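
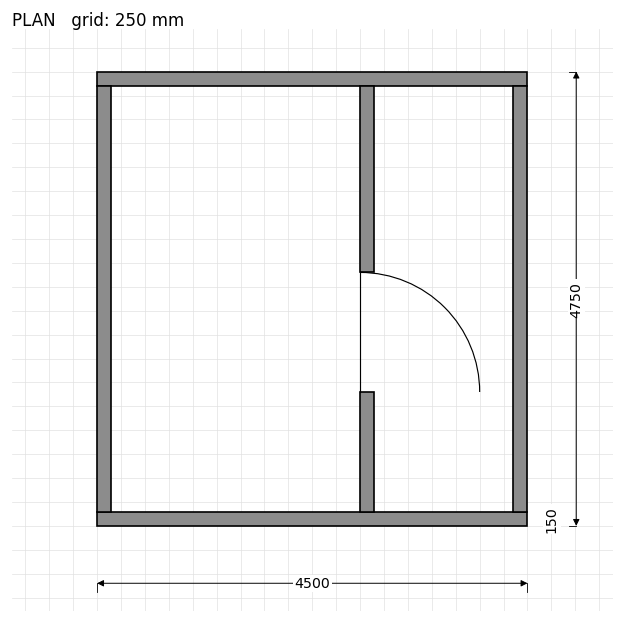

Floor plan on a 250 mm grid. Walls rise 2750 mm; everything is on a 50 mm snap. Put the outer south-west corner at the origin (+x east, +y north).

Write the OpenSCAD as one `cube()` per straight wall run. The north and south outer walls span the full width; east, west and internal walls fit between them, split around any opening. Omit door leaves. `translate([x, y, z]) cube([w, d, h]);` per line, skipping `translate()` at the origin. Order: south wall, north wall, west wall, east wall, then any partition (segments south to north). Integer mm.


cube([4500, 150, 2750]);
translate([0, 4600, 0]) cube([4500, 150, 2750]);
translate([0, 150, 0]) cube([150, 4450, 2750]);
translate([4350, 150, 0]) cube([150, 4450, 2750]);
translate([2750, 150, 0]) cube([150, 1250, 2750]);
translate([2750, 2650, 0]) cube([150, 1950, 2750]);


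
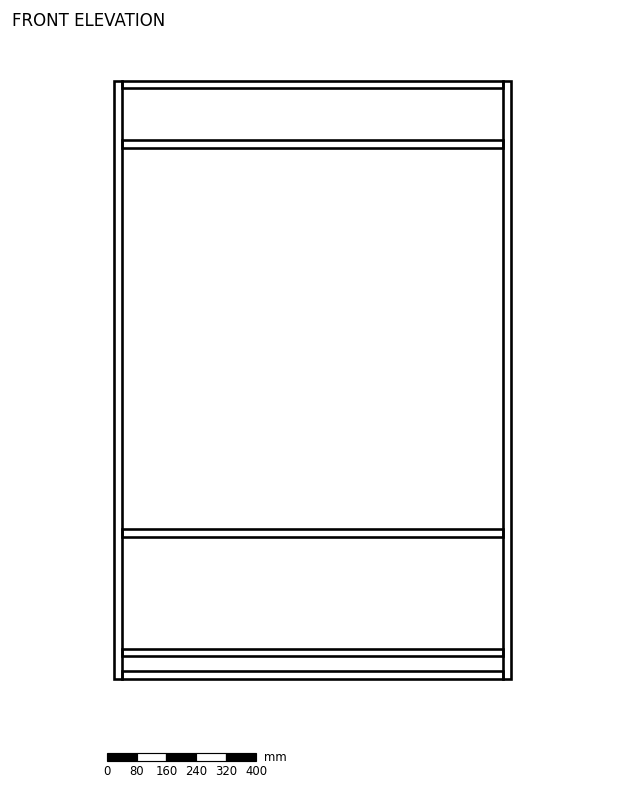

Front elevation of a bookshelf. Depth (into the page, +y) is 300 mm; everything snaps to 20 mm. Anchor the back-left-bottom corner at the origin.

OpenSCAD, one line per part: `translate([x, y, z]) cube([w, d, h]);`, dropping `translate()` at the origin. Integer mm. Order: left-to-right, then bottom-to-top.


cube([20, 300, 1600]);
translate([20, 0, 0]) cube([1020, 300, 20]);
translate([20, 0, 60]) cube([1020, 300, 20]);
translate([20, 0, 380]) cube([1020, 300, 20]);
translate([20, 0, 1420]) cube([1020, 300, 20]);
translate([20, 0, 1580]) cube([1020, 300, 20]);
translate([1040, 0, 0]) cube([20, 300, 1600]);


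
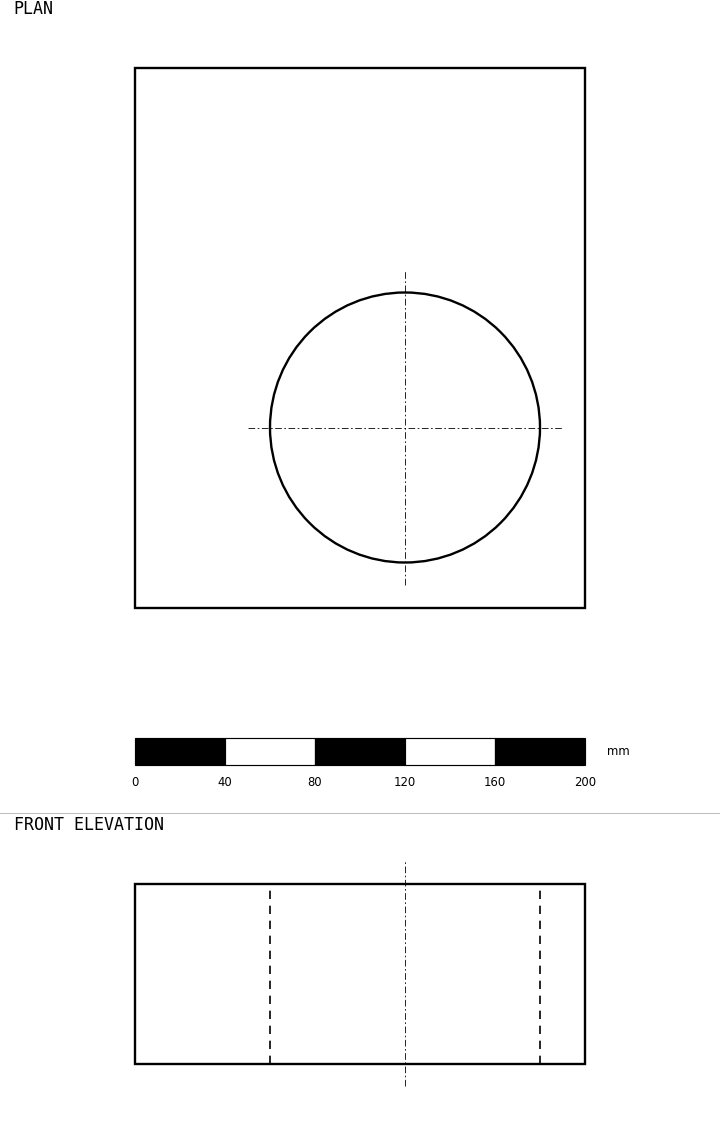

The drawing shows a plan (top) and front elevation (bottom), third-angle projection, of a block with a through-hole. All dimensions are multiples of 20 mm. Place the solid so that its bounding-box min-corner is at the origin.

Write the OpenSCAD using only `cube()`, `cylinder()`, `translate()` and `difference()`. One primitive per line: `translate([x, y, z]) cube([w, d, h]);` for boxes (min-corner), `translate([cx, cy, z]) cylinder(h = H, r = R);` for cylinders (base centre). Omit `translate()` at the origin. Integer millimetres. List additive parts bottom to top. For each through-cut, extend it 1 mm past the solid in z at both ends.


difference() {
  cube([200, 240, 80]);
  translate([120, 80, -1]) cylinder(h = 82, r = 60);
}


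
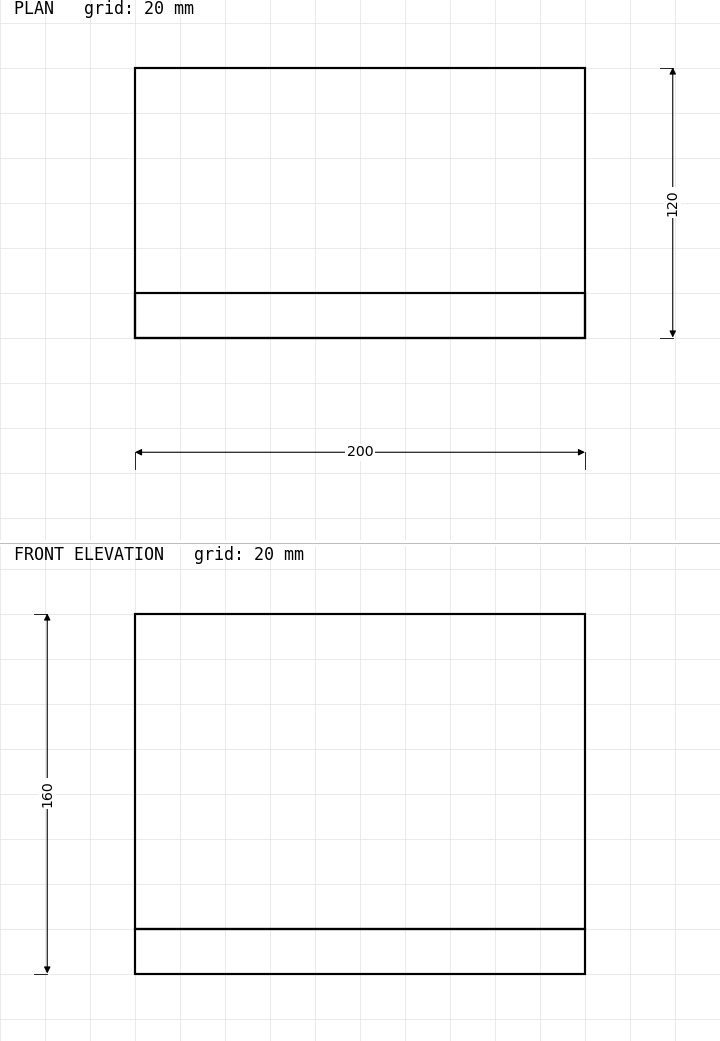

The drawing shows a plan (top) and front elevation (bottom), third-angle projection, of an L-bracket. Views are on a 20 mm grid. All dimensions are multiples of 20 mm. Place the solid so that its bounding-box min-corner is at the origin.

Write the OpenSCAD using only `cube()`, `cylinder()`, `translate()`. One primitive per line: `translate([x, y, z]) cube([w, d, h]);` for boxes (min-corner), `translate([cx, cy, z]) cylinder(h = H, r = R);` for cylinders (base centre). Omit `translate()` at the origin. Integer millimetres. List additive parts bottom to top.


cube([200, 120, 20]);
translate([0, 0, 20]) cube([200, 20, 140]);


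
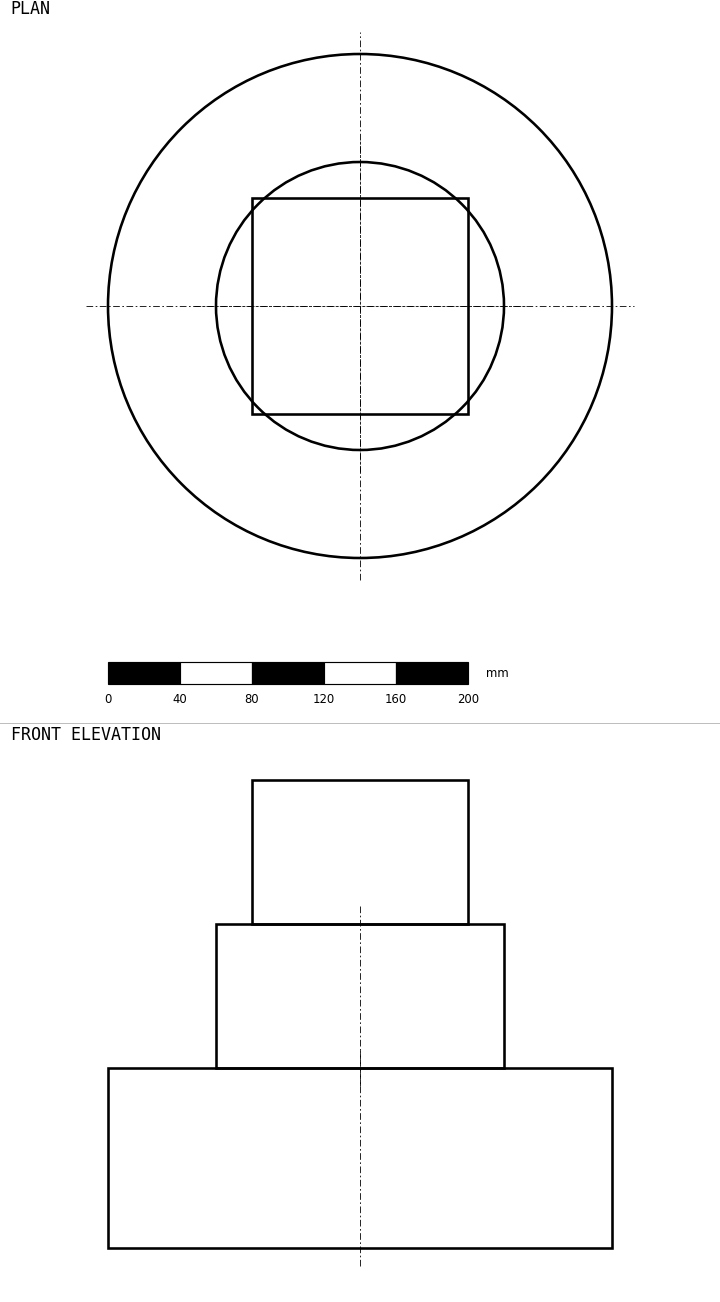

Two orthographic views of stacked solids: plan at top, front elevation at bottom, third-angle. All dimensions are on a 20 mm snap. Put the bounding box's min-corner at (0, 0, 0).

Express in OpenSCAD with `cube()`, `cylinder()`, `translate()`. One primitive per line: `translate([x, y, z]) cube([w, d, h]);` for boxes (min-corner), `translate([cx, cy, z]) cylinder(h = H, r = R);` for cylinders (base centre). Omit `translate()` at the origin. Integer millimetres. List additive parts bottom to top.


translate([140, 140, 0]) cylinder(h = 100, r = 140);
translate([140, 140, 100]) cylinder(h = 80, r = 80);
translate([80, 80, 180]) cube([120, 120, 80]);


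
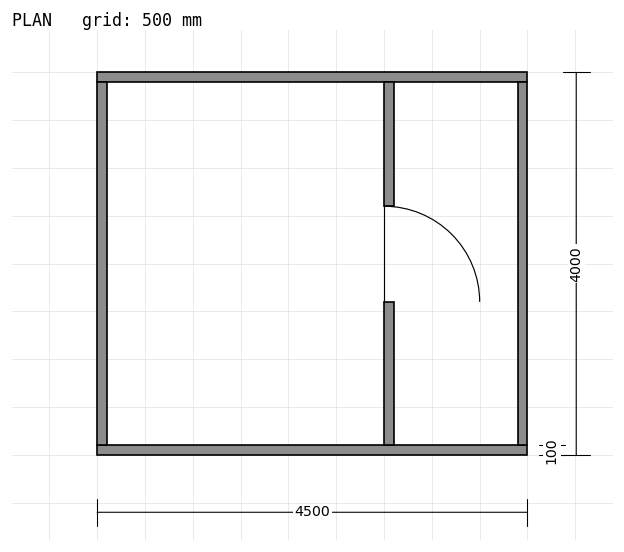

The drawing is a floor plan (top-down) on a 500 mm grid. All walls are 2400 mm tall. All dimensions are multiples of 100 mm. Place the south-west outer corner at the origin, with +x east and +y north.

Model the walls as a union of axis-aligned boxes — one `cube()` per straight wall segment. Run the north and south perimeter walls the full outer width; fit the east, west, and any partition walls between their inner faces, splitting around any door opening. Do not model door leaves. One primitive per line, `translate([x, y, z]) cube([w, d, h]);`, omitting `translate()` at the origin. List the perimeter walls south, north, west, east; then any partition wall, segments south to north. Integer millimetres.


cube([4500, 100, 2400]);
translate([0, 3900, 0]) cube([4500, 100, 2400]);
translate([0, 100, 0]) cube([100, 3800, 2400]);
translate([4400, 100, 0]) cube([100, 3800, 2400]);
translate([3000, 100, 0]) cube([100, 1500, 2400]);
translate([3000, 2600, 0]) cube([100, 1300, 2400]);


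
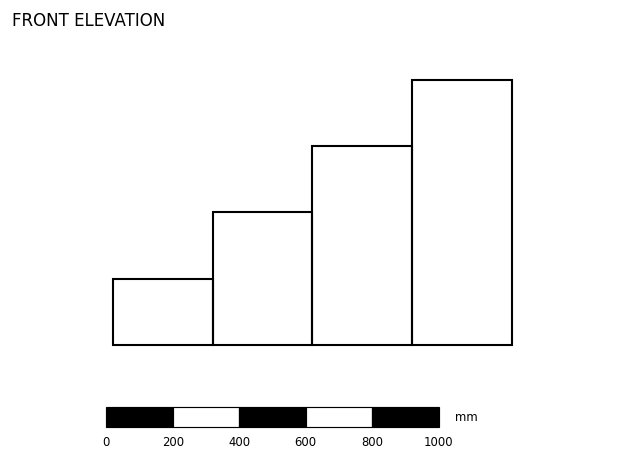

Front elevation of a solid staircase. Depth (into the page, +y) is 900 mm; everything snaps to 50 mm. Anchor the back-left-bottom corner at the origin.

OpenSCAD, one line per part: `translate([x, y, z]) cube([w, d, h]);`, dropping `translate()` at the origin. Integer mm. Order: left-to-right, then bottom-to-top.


cube([300, 900, 200]);
translate([300, 0, 0]) cube([300, 900, 400]);
translate([600, 0, 0]) cube([300, 900, 600]);
translate([900, 0, 0]) cube([300, 900, 800]);


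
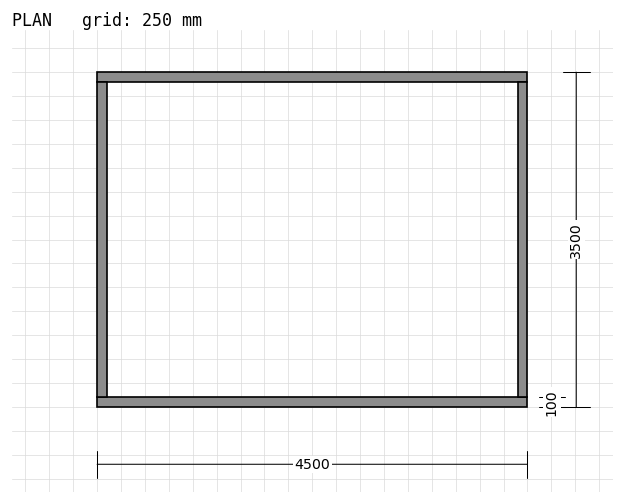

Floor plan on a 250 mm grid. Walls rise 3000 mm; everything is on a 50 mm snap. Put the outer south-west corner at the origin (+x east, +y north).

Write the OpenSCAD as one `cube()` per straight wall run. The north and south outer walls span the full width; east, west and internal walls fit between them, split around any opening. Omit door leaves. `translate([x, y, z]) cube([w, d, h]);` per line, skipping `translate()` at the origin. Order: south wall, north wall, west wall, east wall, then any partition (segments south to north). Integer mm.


cube([4500, 100, 3000]);
translate([0, 3400, 0]) cube([4500, 100, 3000]);
translate([0, 100, 0]) cube([100, 3300, 3000]);
translate([4400, 100, 0]) cube([100, 3300, 3000]);


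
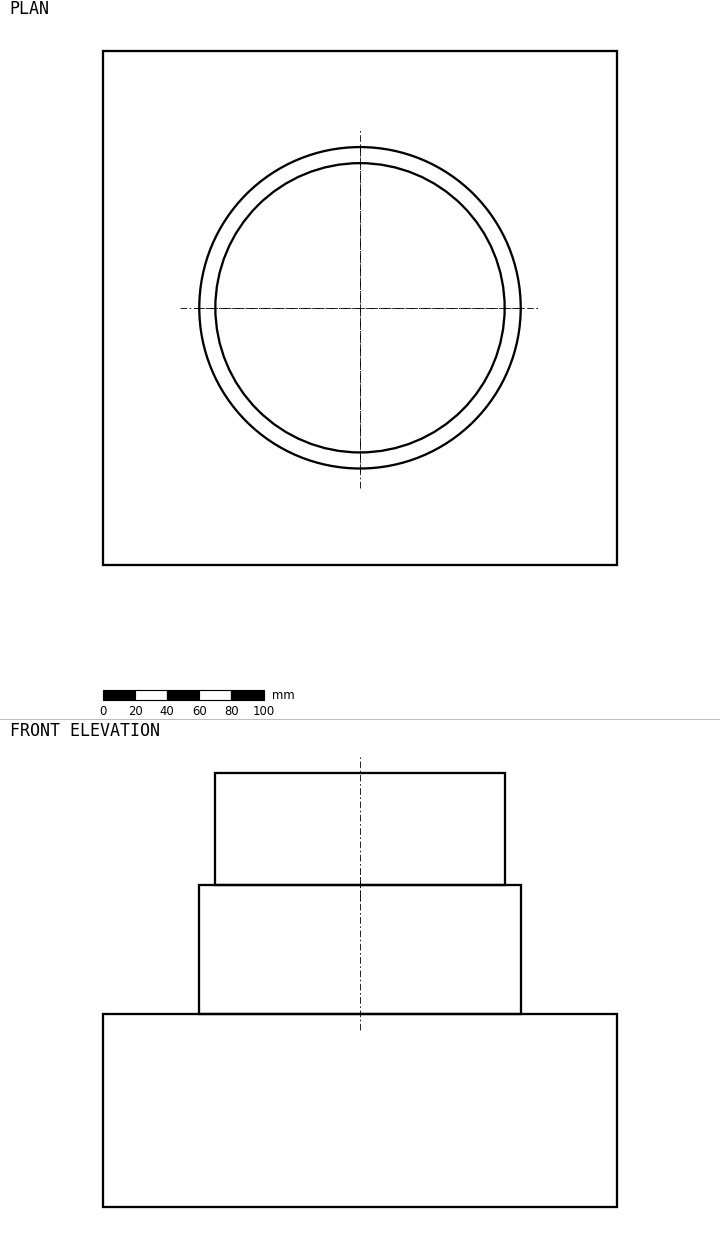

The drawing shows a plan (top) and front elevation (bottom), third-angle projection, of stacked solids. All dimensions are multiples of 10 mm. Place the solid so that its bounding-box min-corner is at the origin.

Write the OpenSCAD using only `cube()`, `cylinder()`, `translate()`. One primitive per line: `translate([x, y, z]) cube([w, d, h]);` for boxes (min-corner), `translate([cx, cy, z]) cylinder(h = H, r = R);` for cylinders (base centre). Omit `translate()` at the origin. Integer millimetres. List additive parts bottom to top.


cube([320, 320, 120]);
translate([160, 160, 120]) cylinder(h = 80, r = 100);
translate([160, 160, 200]) cylinder(h = 70, r = 90);


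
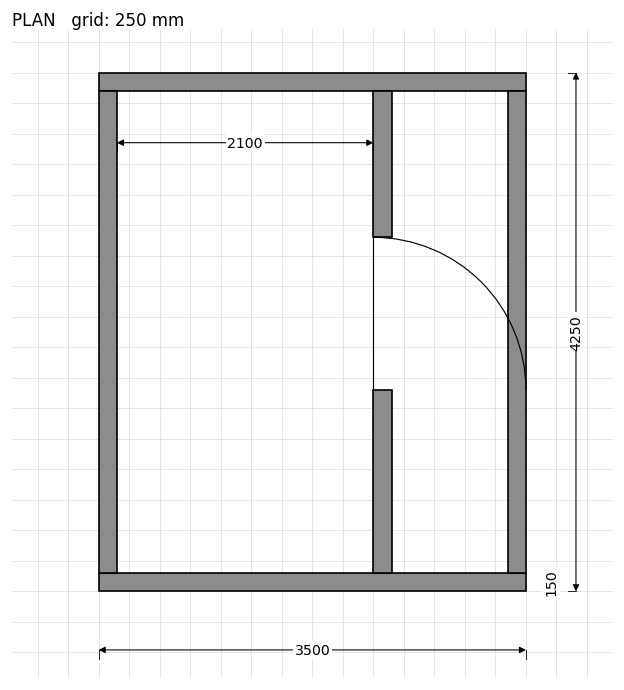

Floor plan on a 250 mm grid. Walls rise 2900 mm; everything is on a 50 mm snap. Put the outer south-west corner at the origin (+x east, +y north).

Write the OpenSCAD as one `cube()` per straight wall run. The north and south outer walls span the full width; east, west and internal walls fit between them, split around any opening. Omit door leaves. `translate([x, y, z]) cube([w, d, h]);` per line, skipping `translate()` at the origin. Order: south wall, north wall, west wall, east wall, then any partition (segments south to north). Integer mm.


cube([3500, 150, 2900]);
translate([0, 4100, 0]) cube([3500, 150, 2900]);
translate([0, 150, 0]) cube([150, 3950, 2900]);
translate([3350, 150, 0]) cube([150, 3950, 2900]);
translate([2250, 150, 0]) cube([150, 1500, 2900]);
translate([2250, 2900, 0]) cube([150, 1200, 2900]);


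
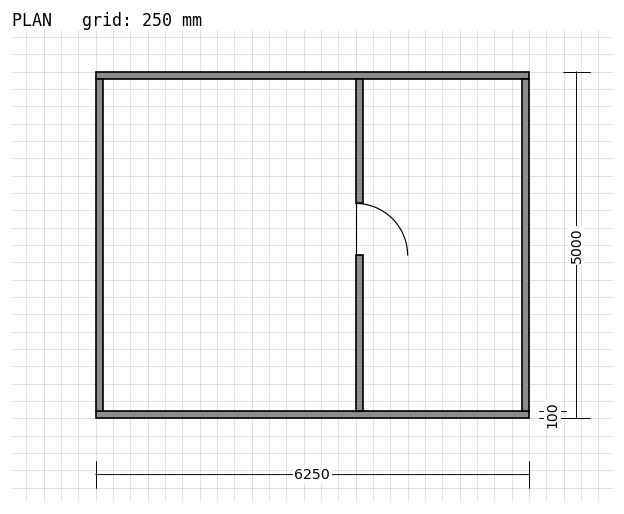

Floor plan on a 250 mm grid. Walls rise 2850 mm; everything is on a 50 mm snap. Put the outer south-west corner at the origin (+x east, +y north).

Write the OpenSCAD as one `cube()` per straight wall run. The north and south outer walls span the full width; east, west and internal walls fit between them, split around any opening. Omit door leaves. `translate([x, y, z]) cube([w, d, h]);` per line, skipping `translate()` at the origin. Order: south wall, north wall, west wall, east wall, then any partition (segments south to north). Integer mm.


cube([6250, 100, 2850]);
translate([0, 4900, 0]) cube([6250, 100, 2850]);
translate([0, 100, 0]) cube([100, 4800, 2850]);
translate([6150, 100, 0]) cube([100, 4800, 2850]);
translate([3750, 100, 0]) cube([100, 2250, 2850]);
translate([3750, 3100, 0]) cube([100, 1800, 2850]);


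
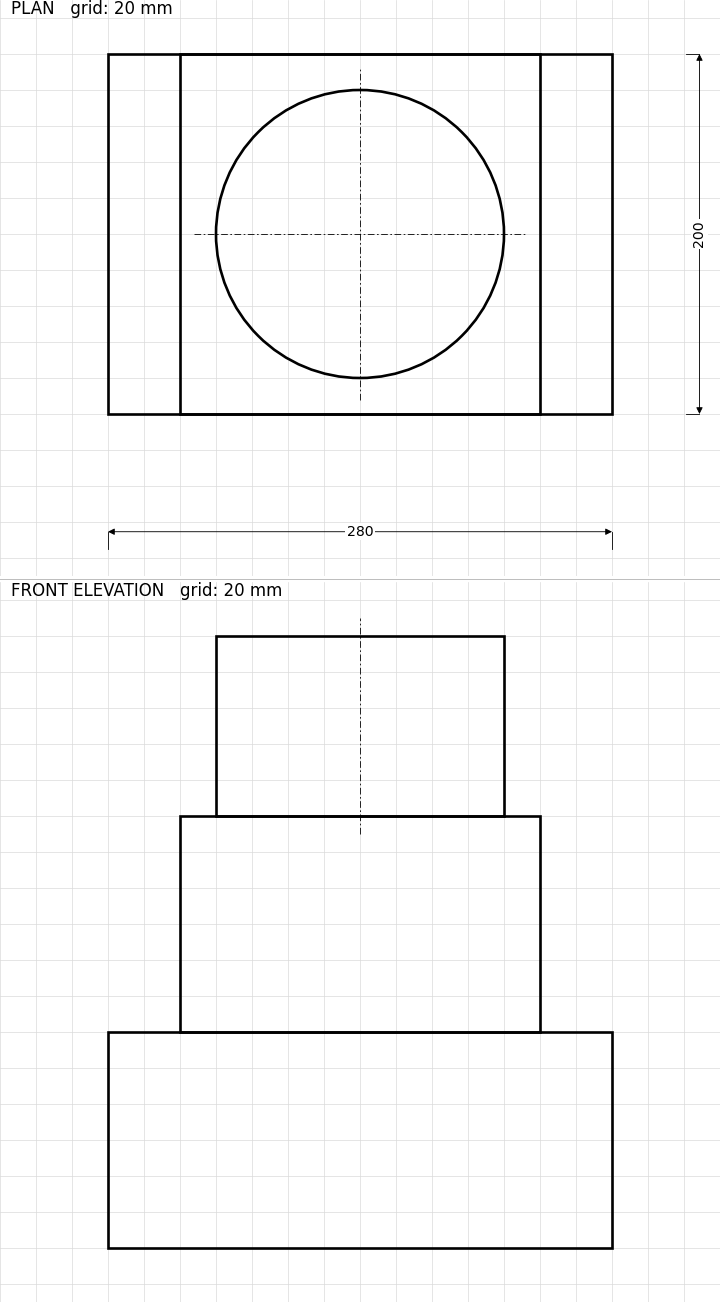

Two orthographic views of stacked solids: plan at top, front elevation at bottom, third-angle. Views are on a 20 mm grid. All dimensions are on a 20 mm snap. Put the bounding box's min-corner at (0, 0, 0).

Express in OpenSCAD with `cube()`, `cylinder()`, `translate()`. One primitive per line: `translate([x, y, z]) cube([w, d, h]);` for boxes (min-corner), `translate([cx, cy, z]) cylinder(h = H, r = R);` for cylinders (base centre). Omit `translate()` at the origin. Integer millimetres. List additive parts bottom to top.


cube([280, 200, 120]);
translate([40, 0, 120]) cube([200, 200, 120]);
translate([140, 100, 240]) cylinder(h = 100, r = 80);


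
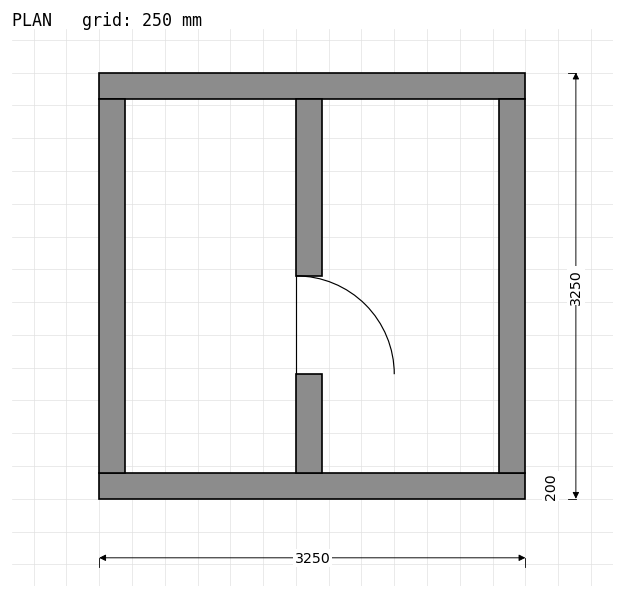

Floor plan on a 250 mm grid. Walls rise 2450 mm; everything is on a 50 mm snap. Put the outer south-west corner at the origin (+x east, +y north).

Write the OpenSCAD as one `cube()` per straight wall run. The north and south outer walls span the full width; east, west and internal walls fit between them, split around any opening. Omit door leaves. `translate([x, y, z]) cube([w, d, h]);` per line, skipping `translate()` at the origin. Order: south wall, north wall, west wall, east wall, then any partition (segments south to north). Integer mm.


cube([3250, 200, 2450]);
translate([0, 3050, 0]) cube([3250, 200, 2450]);
translate([0, 200, 0]) cube([200, 2850, 2450]);
translate([3050, 200, 0]) cube([200, 2850, 2450]);
translate([1500, 200, 0]) cube([200, 750, 2450]);
translate([1500, 1700, 0]) cube([200, 1350, 2450]);


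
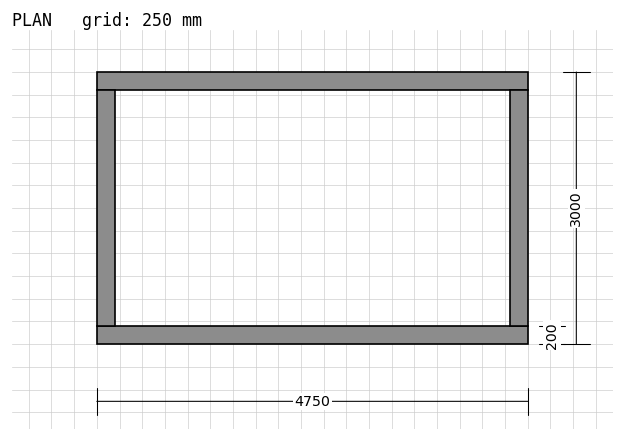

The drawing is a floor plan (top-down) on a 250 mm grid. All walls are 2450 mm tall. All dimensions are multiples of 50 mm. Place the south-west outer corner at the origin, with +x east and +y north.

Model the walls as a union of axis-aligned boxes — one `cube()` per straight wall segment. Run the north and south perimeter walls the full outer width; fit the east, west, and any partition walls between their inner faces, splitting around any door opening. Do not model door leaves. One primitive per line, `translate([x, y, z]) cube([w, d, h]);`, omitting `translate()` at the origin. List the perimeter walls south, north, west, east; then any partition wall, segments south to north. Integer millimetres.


cube([4750, 200, 2450]);
translate([0, 2800, 0]) cube([4750, 200, 2450]);
translate([0, 200, 0]) cube([200, 2600, 2450]);
translate([4550, 200, 0]) cube([200, 2600, 2450]);


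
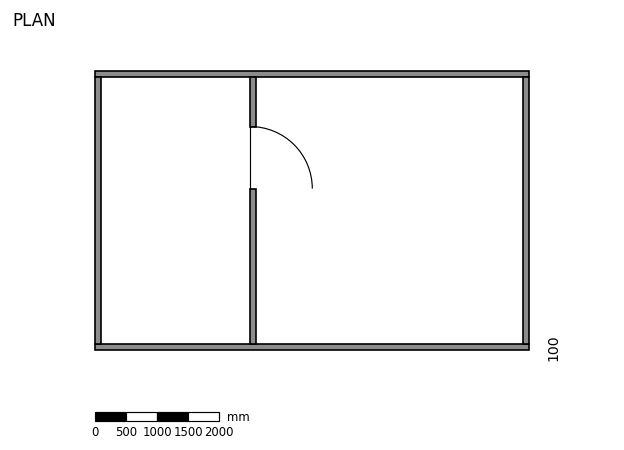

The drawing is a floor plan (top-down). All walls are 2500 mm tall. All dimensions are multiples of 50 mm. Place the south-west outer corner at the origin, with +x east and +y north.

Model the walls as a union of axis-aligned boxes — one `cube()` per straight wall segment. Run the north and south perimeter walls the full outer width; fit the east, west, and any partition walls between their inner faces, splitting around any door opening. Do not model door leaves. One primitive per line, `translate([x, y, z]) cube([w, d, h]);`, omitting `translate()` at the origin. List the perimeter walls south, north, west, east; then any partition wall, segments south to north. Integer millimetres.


cube([7000, 100, 2500]);
translate([0, 4400, 0]) cube([7000, 100, 2500]);
translate([0, 100, 0]) cube([100, 4300, 2500]);
translate([6900, 100, 0]) cube([100, 4300, 2500]);
translate([2500, 100, 0]) cube([100, 2500, 2500]);
translate([2500, 3600, 0]) cube([100, 800, 2500]);


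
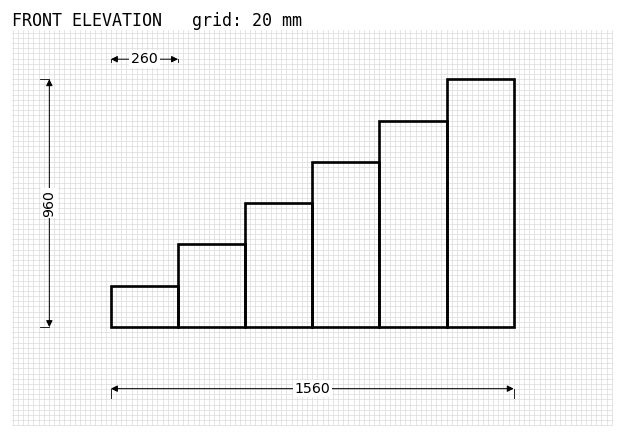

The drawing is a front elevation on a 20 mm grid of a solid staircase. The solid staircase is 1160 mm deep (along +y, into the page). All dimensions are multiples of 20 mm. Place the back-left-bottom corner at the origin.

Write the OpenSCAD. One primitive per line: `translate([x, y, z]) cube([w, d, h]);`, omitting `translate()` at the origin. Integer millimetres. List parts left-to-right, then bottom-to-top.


cube([260, 1160, 160]);
translate([260, 0, 0]) cube([260, 1160, 320]);
translate([520, 0, 0]) cube([260, 1160, 480]);
translate([780, 0, 0]) cube([260, 1160, 640]);
translate([1040, 0, 0]) cube([260, 1160, 800]);
translate([1300, 0, 0]) cube([260, 1160, 960]);


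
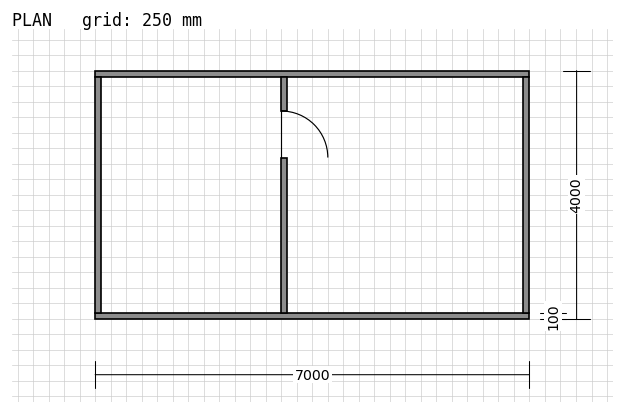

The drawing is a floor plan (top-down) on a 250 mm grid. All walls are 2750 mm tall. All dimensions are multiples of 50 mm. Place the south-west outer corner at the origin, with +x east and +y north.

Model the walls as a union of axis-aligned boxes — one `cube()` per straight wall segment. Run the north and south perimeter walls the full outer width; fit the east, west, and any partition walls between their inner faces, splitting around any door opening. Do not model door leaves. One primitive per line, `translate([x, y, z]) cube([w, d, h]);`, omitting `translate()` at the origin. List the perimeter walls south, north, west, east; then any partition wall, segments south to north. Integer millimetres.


cube([7000, 100, 2750]);
translate([0, 3900, 0]) cube([7000, 100, 2750]);
translate([0, 100, 0]) cube([100, 3800, 2750]);
translate([6900, 100, 0]) cube([100, 3800, 2750]);
translate([3000, 100, 0]) cube([100, 2500, 2750]);
translate([3000, 3350, 0]) cube([100, 550, 2750]);


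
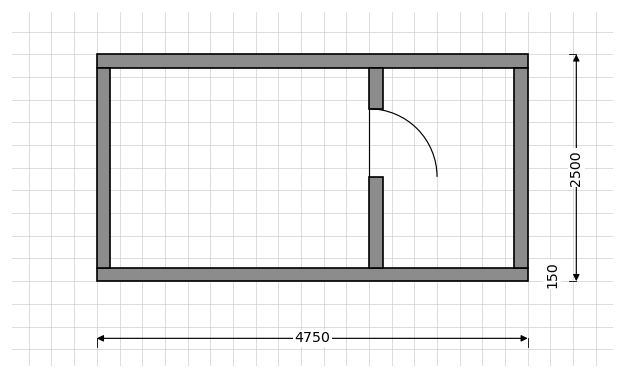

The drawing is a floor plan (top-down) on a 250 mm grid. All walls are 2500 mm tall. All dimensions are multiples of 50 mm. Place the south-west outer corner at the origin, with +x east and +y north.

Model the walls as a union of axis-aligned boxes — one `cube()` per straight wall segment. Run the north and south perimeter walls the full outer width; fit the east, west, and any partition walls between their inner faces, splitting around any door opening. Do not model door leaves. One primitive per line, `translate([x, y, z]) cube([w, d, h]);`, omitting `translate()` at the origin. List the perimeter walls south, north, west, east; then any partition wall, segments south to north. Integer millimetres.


cube([4750, 150, 2500]);
translate([0, 2350, 0]) cube([4750, 150, 2500]);
translate([0, 150, 0]) cube([150, 2200, 2500]);
translate([4600, 150, 0]) cube([150, 2200, 2500]);
translate([3000, 150, 0]) cube([150, 1000, 2500]);
translate([3000, 1900, 0]) cube([150, 450, 2500]);


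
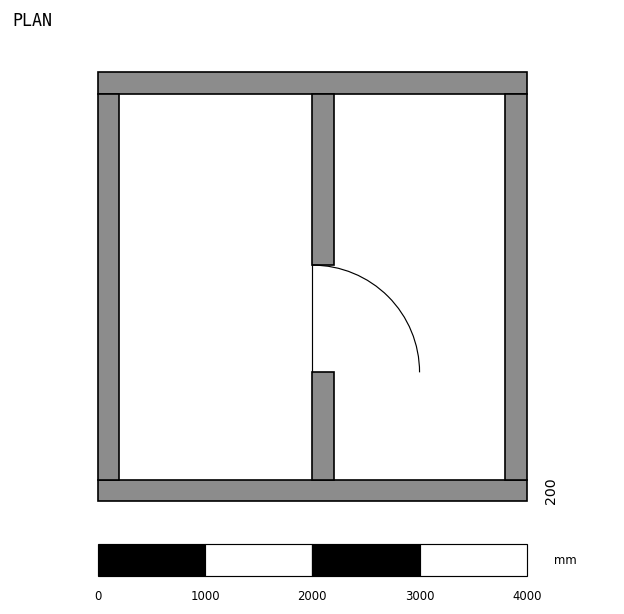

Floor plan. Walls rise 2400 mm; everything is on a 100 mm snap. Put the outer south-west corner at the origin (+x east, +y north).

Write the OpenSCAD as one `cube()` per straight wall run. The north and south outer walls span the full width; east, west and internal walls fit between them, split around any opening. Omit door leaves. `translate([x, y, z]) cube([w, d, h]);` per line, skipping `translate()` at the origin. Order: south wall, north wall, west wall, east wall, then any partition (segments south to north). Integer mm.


cube([4000, 200, 2400]);
translate([0, 3800, 0]) cube([4000, 200, 2400]);
translate([0, 200, 0]) cube([200, 3600, 2400]);
translate([3800, 200, 0]) cube([200, 3600, 2400]);
translate([2000, 200, 0]) cube([200, 1000, 2400]);
translate([2000, 2200, 0]) cube([200, 1600, 2400]);


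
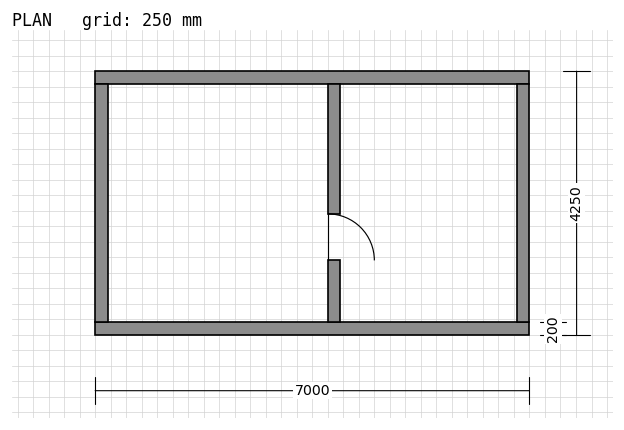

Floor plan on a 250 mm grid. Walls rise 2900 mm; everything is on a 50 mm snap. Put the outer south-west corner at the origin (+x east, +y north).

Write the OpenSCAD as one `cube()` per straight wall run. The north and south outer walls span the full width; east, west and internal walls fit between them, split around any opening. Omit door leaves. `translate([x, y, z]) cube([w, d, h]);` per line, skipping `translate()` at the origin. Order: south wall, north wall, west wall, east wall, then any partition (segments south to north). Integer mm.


cube([7000, 200, 2900]);
translate([0, 4050, 0]) cube([7000, 200, 2900]);
translate([0, 200, 0]) cube([200, 3850, 2900]);
translate([6800, 200, 0]) cube([200, 3850, 2900]);
translate([3750, 200, 0]) cube([200, 1000, 2900]);
translate([3750, 1950, 0]) cube([200, 2100, 2900]);


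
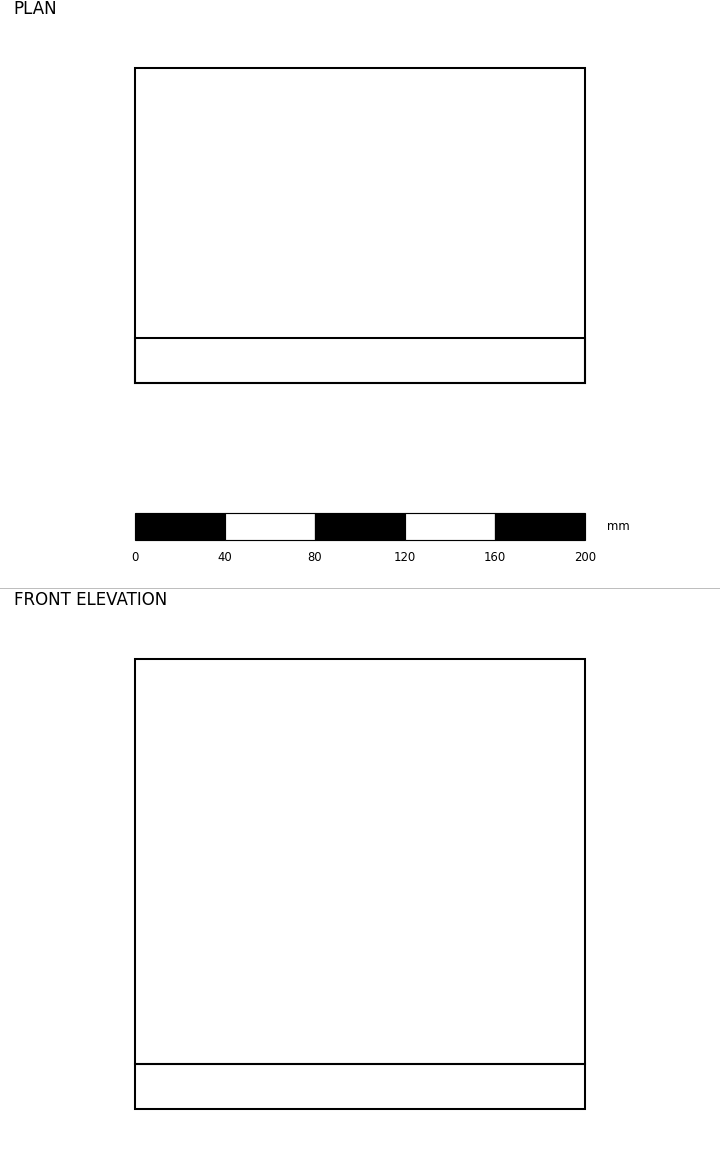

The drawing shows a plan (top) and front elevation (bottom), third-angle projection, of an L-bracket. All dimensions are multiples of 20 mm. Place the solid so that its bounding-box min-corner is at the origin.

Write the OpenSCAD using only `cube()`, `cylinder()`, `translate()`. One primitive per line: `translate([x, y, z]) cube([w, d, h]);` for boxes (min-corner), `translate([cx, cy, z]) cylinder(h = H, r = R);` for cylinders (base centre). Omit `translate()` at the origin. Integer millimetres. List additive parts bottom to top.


cube([200, 140, 20]);
translate([0, 0, 20]) cube([200, 20, 180]);


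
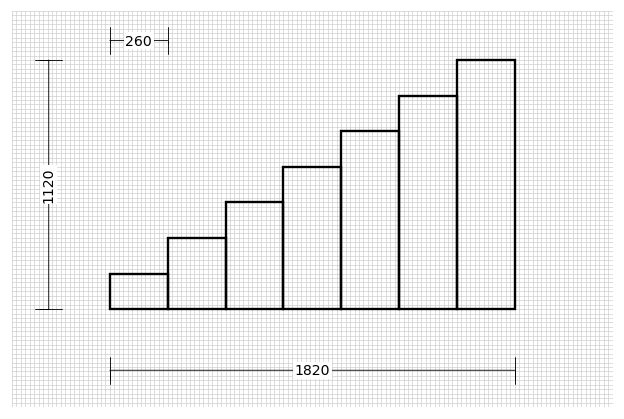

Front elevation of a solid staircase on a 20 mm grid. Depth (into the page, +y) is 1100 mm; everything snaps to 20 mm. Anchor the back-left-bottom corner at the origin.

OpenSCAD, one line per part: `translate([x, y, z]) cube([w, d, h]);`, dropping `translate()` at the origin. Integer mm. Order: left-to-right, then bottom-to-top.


cube([260, 1100, 160]);
translate([260, 0, 0]) cube([260, 1100, 320]);
translate([520, 0, 0]) cube([260, 1100, 480]);
translate([780, 0, 0]) cube([260, 1100, 640]);
translate([1040, 0, 0]) cube([260, 1100, 800]);
translate([1300, 0, 0]) cube([260, 1100, 960]);
translate([1560, 0, 0]) cube([260, 1100, 1120]);


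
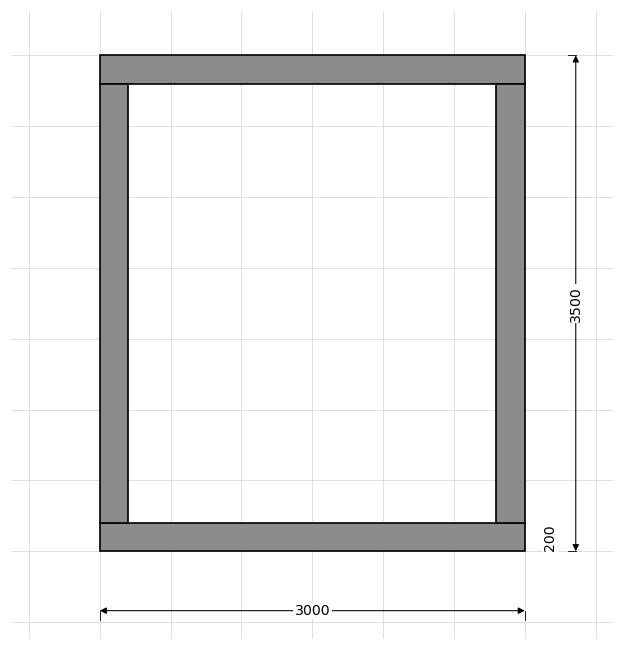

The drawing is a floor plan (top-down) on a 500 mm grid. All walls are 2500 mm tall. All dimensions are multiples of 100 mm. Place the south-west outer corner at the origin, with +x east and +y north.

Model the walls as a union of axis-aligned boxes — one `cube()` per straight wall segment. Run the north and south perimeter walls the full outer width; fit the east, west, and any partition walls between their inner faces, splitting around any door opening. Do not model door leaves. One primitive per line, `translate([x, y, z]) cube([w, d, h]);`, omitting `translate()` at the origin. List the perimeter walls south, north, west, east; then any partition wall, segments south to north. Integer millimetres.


cube([3000, 200, 2500]);
translate([0, 3300, 0]) cube([3000, 200, 2500]);
translate([0, 200, 0]) cube([200, 3100, 2500]);
translate([2800, 200, 0]) cube([200, 3100, 2500]);


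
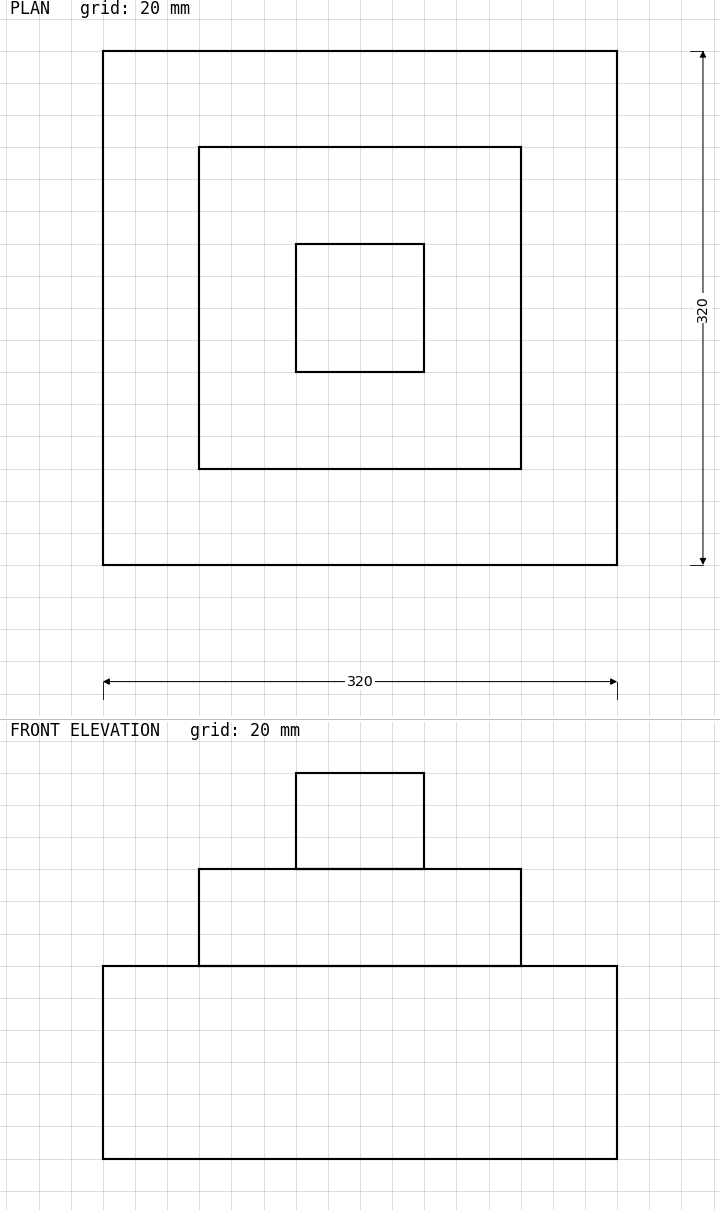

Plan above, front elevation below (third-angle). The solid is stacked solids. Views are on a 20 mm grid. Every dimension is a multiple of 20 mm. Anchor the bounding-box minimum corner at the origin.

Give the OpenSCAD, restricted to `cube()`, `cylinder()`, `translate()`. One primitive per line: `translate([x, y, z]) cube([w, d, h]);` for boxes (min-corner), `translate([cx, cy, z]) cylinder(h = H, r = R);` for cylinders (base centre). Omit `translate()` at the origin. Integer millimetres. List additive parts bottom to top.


cube([320, 320, 120]);
translate([60, 60, 120]) cube([200, 200, 60]);
translate([120, 120, 180]) cube([80, 80, 60]);


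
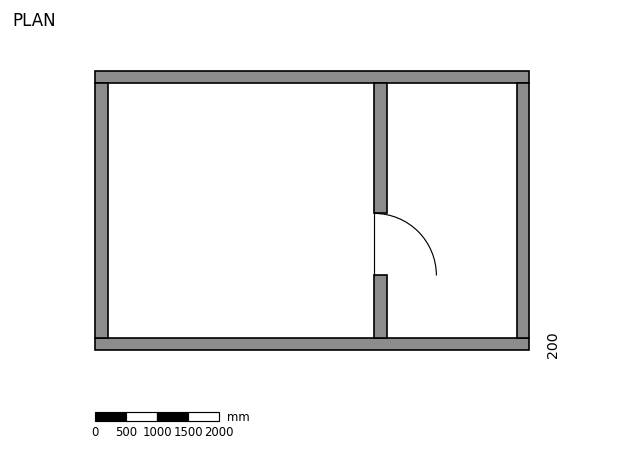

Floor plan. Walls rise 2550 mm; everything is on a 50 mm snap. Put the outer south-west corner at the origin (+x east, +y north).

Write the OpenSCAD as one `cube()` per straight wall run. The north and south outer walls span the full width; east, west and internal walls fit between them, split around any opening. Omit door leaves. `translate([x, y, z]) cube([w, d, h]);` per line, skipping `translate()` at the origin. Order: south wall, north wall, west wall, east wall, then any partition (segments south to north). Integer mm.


cube([7000, 200, 2550]);
translate([0, 4300, 0]) cube([7000, 200, 2550]);
translate([0, 200, 0]) cube([200, 4100, 2550]);
translate([6800, 200, 0]) cube([200, 4100, 2550]);
translate([4500, 200, 0]) cube([200, 1000, 2550]);
translate([4500, 2200, 0]) cube([200, 2100, 2550]);


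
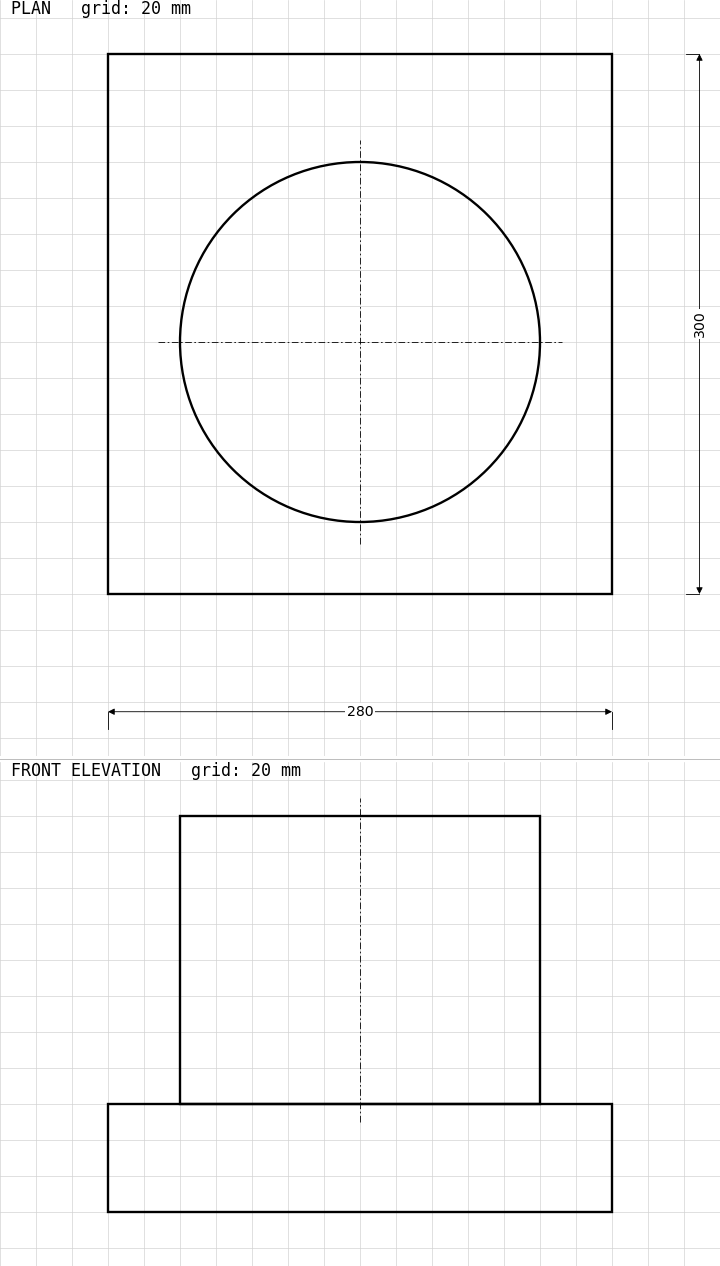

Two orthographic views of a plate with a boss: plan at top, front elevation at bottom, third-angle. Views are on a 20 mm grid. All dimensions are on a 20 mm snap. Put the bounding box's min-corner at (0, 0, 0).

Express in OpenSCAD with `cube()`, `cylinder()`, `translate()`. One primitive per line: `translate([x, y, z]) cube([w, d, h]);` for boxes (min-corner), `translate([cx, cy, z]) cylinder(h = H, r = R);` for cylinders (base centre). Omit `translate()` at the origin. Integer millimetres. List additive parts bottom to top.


cube([280, 300, 60]);
translate([140, 140, 60]) cylinder(h = 160, r = 100);


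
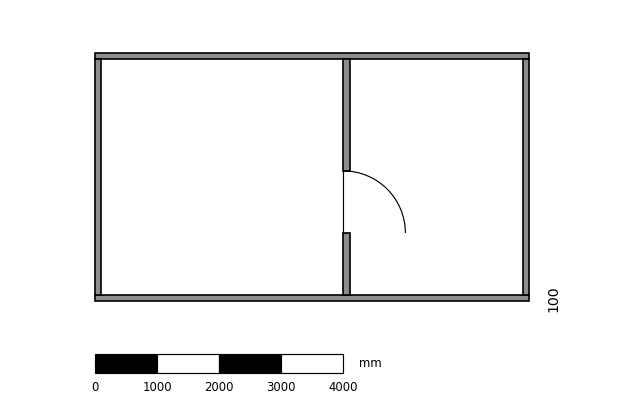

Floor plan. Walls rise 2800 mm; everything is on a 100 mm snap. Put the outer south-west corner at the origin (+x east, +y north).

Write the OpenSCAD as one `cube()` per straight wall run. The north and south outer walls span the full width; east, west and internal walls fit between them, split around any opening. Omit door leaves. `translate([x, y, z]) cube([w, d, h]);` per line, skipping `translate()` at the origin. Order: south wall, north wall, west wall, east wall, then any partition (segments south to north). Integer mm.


cube([7000, 100, 2800]);
translate([0, 3900, 0]) cube([7000, 100, 2800]);
translate([0, 100, 0]) cube([100, 3800, 2800]);
translate([6900, 100, 0]) cube([100, 3800, 2800]);
translate([4000, 100, 0]) cube([100, 1000, 2800]);
translate([4000, 2100, 0]) cube([100, 1800, 2800]);


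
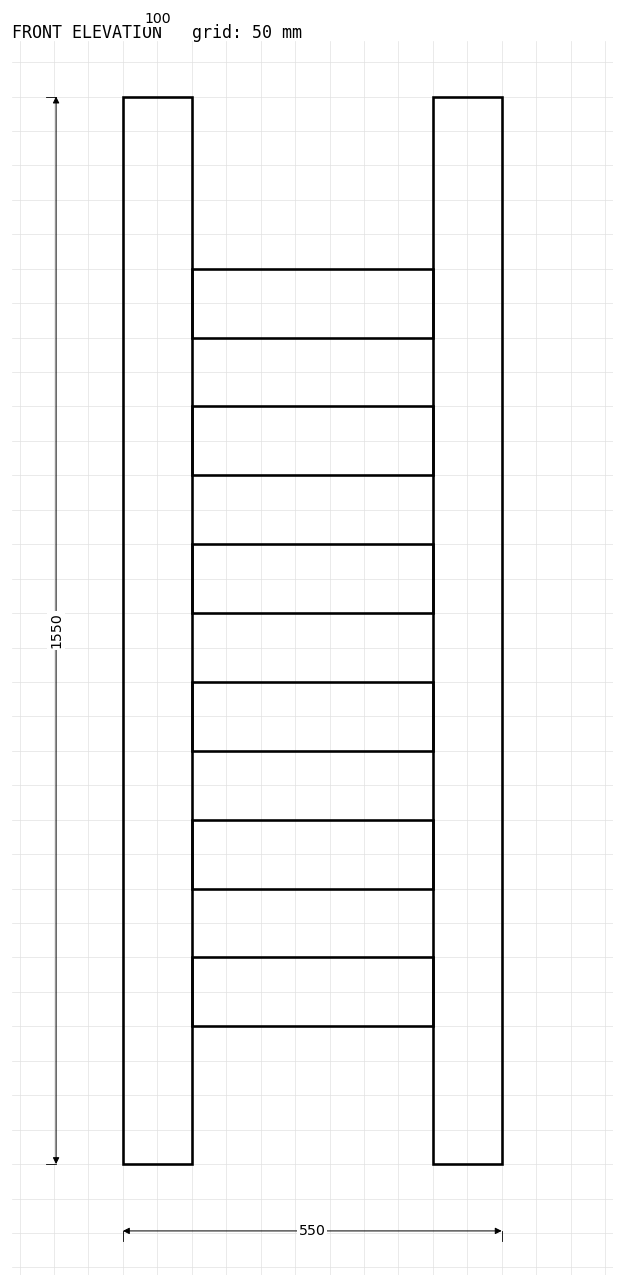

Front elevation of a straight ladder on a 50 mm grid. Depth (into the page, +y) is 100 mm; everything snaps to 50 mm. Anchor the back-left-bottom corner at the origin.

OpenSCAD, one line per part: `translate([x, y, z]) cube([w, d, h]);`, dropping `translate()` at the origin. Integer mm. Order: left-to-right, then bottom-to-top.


cube([100, 100, 1550]);
translate([100, 0, 200]) cube([350, 100, 100]);
translate([100, 0, 400]) cube([350, 100, 100]);
translate([100, 0, 600]) cube([350, 100, 100]);
translate([100, 0, 800]) cube([350, 100, 100]);
translate([100, 0, 1000]) cube([350, 100, 100]);
translate([100, 0, 1200]) cube([350, 100, 100]);
translate([450, 0, 0]) cube([100, 100, 1550]);


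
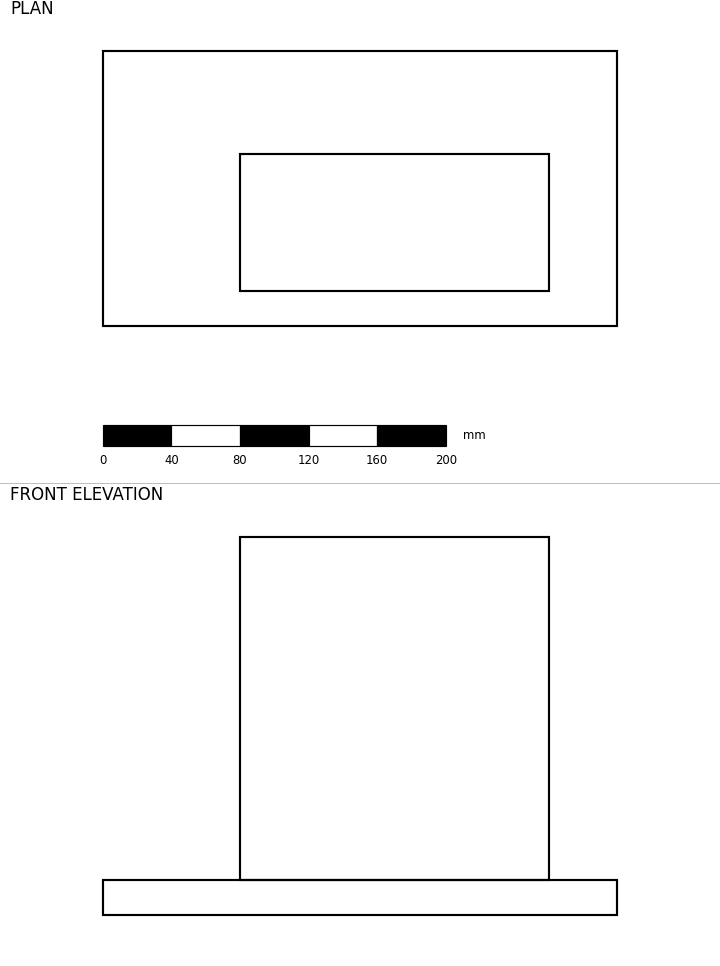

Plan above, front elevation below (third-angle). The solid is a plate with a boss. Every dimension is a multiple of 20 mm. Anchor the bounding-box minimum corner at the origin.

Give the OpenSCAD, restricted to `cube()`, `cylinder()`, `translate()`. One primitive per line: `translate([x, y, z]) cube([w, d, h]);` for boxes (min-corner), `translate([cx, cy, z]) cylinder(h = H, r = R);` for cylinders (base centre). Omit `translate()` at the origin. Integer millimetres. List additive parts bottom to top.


cube([300, 160, 20]);
translate([80, 20, 20]) cube([180, 80, 200]);


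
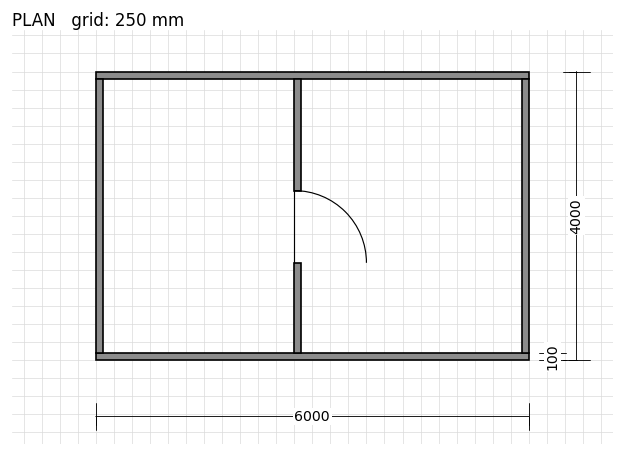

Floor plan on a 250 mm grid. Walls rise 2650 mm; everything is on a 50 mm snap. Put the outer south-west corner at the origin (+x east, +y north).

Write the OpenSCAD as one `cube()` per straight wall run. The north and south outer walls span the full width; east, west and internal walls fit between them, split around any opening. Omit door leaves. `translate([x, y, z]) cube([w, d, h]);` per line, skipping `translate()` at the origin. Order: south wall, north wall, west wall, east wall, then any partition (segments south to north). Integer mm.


cube([6000, 100, 2650]);
translate([0, 3900, 0]) cube([6000, 100, 2650]);
translate([0, 100, 0]) cube([100, 3800, 2650]);
translate([5900, 100, 0]) cube([100, 3800, 2650]);
translate([2750, 100, 0]) cube([100, 1250, 2650]);
translate([2750, 2350, 0]) cube([100, 1550, 2650]);


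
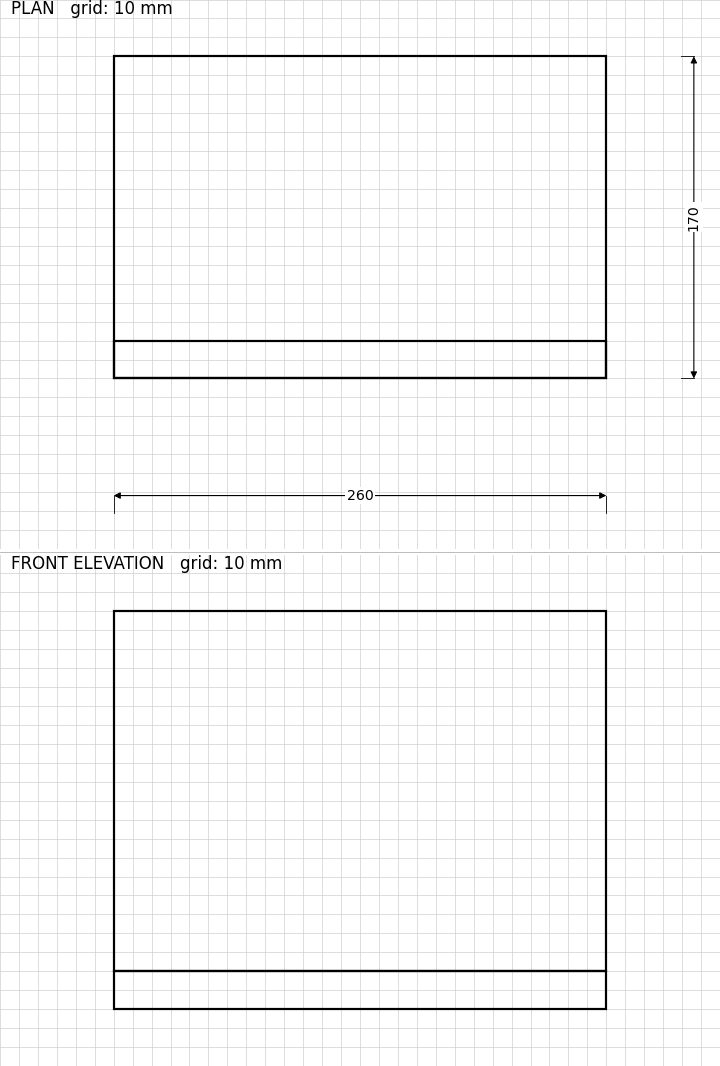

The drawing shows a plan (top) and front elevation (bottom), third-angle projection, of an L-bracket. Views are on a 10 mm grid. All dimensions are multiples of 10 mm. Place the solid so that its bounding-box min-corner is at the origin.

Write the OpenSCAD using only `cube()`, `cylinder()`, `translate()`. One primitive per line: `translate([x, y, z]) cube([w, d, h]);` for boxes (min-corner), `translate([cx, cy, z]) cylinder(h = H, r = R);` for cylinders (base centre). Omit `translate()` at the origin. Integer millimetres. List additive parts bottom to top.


cube([260, 170, 20]);
translate([0, 0, 20]) cube([260, 20, 190]);


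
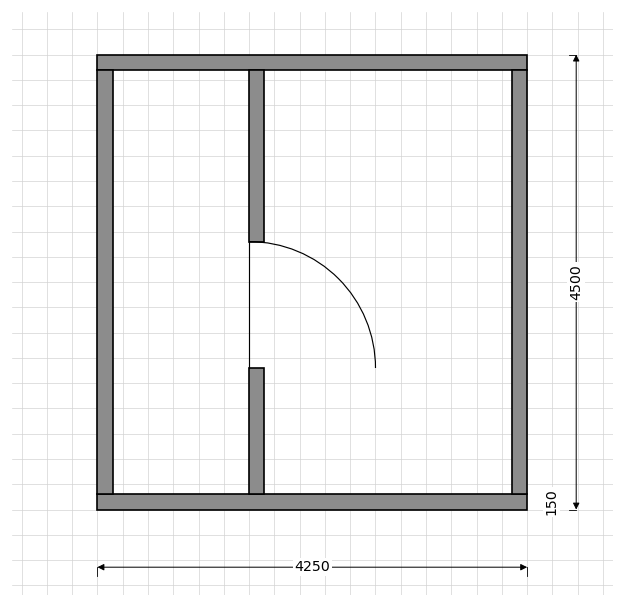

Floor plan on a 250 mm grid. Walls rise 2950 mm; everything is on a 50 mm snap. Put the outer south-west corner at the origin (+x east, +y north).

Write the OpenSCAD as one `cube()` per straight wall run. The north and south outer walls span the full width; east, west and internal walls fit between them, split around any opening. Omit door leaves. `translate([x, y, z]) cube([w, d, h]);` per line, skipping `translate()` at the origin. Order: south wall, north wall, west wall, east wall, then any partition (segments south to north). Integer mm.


cube([4250, 150, 2950]);
translate([0, 4350, 0]) cube([4250, 150, 2950]);
translate([0, 150, 0]) cube([150, 4200, 2950]);
translate([4100, 150, 0]) cube([150, 4200, 2950]);
translate([1500, 150, 0]) cube([150, 1250, 2950]);
translate([1500, 2650, 0]) cube([150, 1700, 2950]);


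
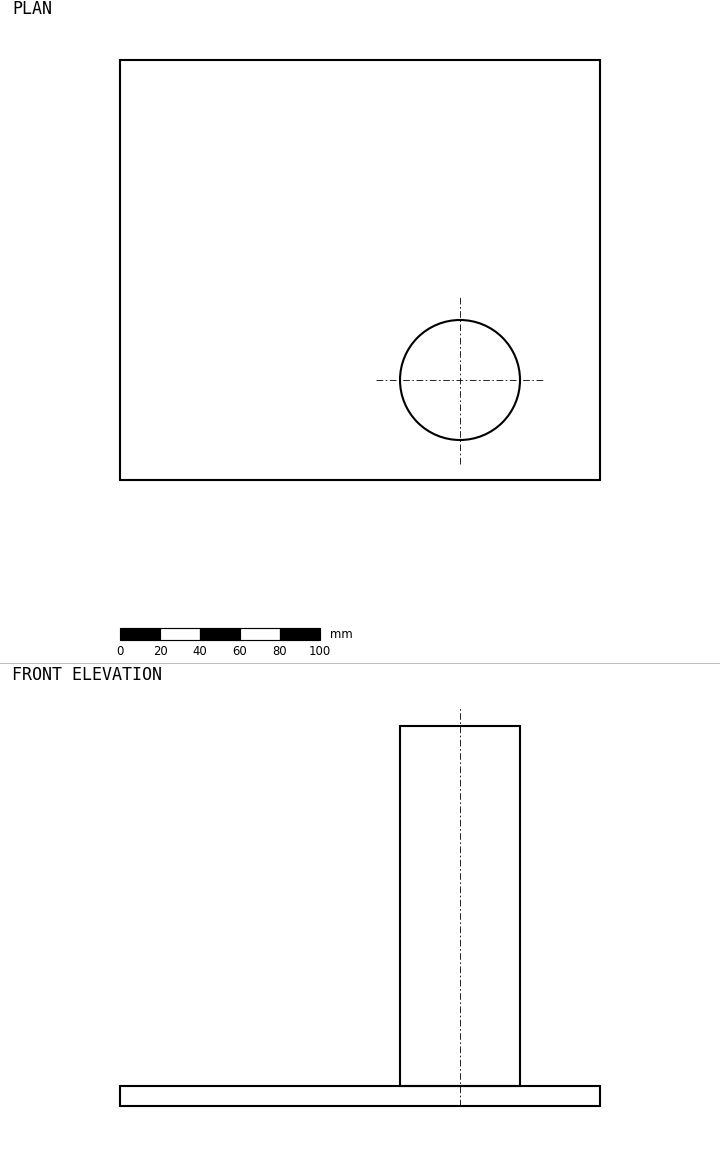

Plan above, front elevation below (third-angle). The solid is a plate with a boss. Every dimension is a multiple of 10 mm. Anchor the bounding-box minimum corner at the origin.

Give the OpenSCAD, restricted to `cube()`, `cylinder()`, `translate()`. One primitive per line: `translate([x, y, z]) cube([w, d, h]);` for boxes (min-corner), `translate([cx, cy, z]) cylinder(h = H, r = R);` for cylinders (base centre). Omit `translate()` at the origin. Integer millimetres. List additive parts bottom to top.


cube([240, 210, 10]);
translate([170, 50, 10]) cylinder(h = 180, r = 30);


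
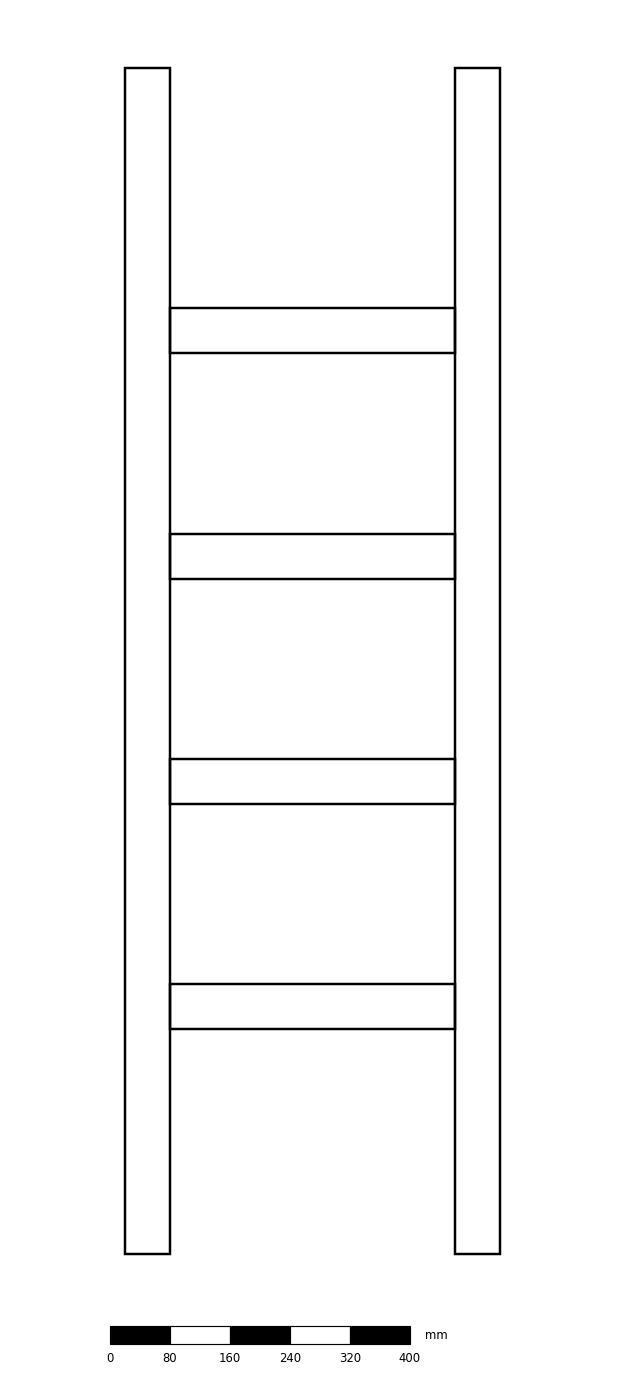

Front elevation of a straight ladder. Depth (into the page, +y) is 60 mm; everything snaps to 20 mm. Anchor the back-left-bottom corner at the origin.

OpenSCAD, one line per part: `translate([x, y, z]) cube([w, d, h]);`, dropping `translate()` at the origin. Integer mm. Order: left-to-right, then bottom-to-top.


cube([60, 60, 1580]);
translate([60, 0, 300]) cube([380, 60, 60]);
translate([60, 0, 600]) cube([380, 60, 60]);
translate([60, 0, 900]) cube([380, 60, 60]);
translate([60, 0, 1200]) cube([380, 60, 60]);
translate([440, 0, 0]) cube([60, 60, 1580]);


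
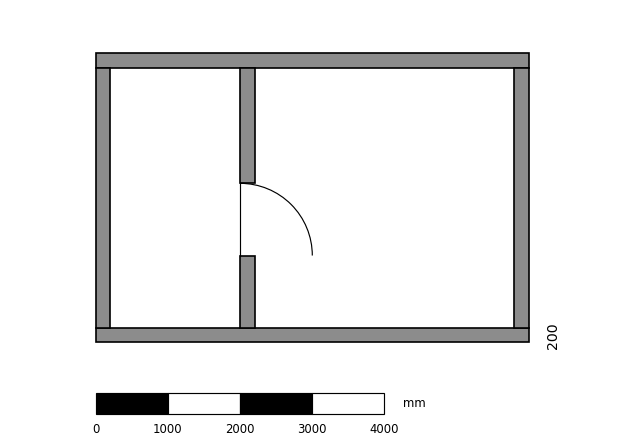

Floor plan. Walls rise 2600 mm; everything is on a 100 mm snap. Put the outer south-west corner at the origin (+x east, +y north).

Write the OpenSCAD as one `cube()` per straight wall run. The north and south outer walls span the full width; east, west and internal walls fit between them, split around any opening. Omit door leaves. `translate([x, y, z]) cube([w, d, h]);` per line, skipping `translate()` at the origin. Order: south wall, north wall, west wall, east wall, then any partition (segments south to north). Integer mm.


cube([6000, 200, 2600]);
translate([0, 3800, 0]) cube([6000, 200, 2600]);
translate([0, 200, 0]) cube([200, 3600, 2600]);
translate([5800, 200, 0]) cube([200, 3600, 2600]);
translate([2000, 200, 0]) cube([200, 1000, 2600]);
translate([2000, 2200, 0]) cube([200, 1600, 2600]);


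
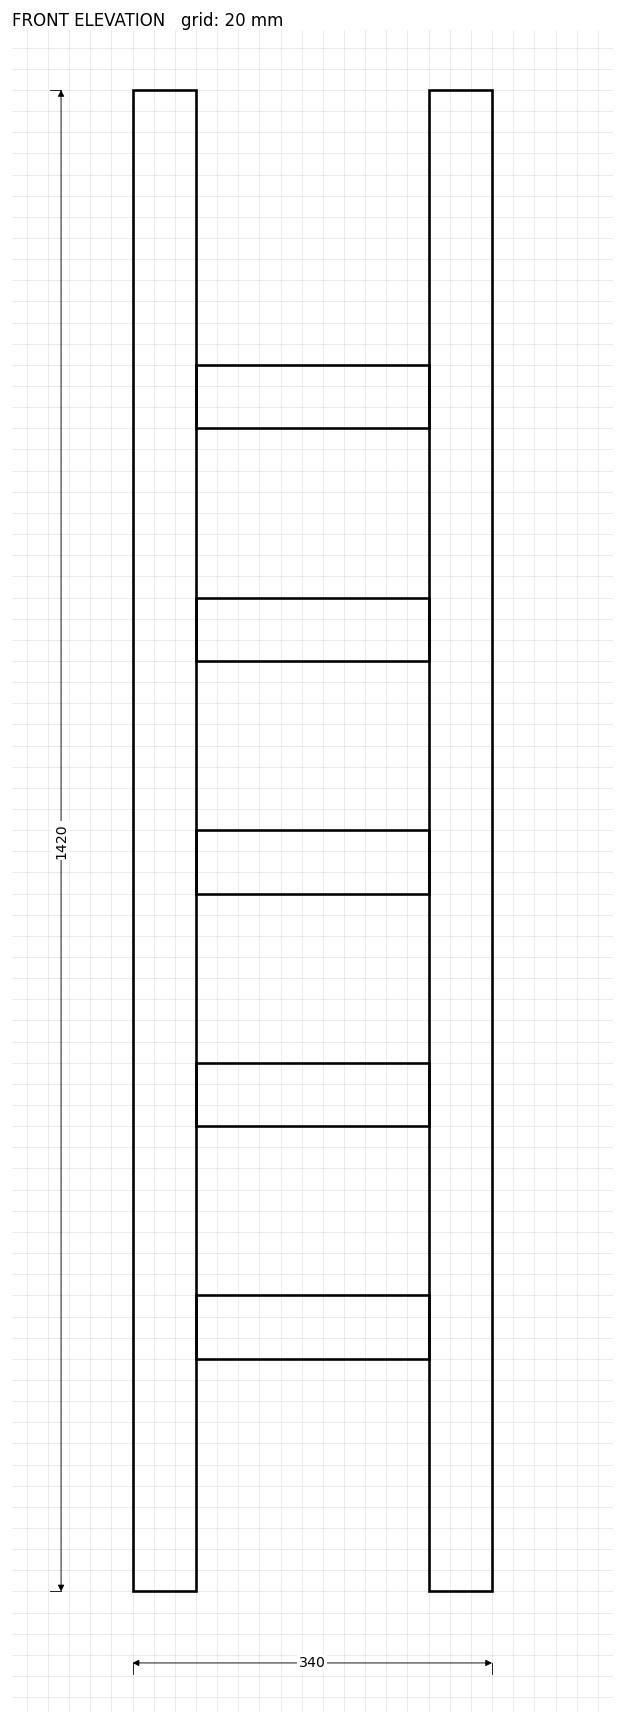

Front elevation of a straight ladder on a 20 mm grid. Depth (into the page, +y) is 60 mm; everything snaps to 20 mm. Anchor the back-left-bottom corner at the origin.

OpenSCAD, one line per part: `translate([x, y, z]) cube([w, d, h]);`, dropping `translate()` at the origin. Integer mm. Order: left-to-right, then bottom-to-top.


cube([60, 60, 1420]);
translate([60, 0, 220]) cube([220, 60, 60]);
translate([60, 0, 440]) cube([220, 60, 60]);
translate([60, 0, 660]) cube([220, 60, 60]);
translate([60, 0, 880]) cube([220, 60, 60]);
translate([60, 0, 1100]) cube([220, 60, 60]);
translate([280, 0, 0]) cube([60, 60, 1420]);


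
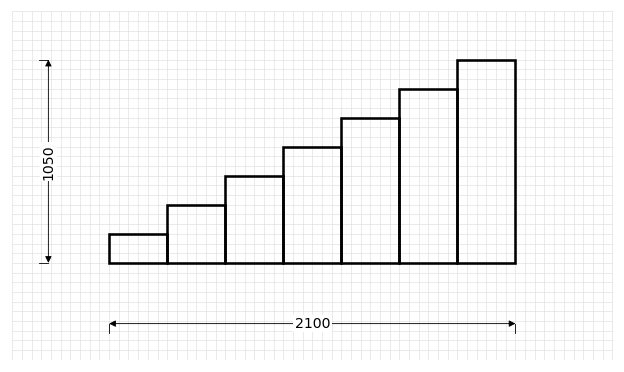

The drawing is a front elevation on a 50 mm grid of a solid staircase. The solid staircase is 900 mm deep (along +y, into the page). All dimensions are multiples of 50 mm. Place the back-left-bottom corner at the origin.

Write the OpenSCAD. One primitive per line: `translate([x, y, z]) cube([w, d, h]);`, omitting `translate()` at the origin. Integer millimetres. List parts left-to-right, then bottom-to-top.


cube([300, 900, 150]);
translate([300, 0, 0]) cube([300, 900, 300]);
translate([600, 0, 0]) cube([300, 900, 450]);
translate([900, 0, 0]) cube([300, 900, 600]);
translate([1200, 0, 0]) cube([300, 900, 750]);
translate([1500, 0, 0]) cube([300, 900, 900]);
translate([1800, 0, 0]) cube([300, 900, 1050]);


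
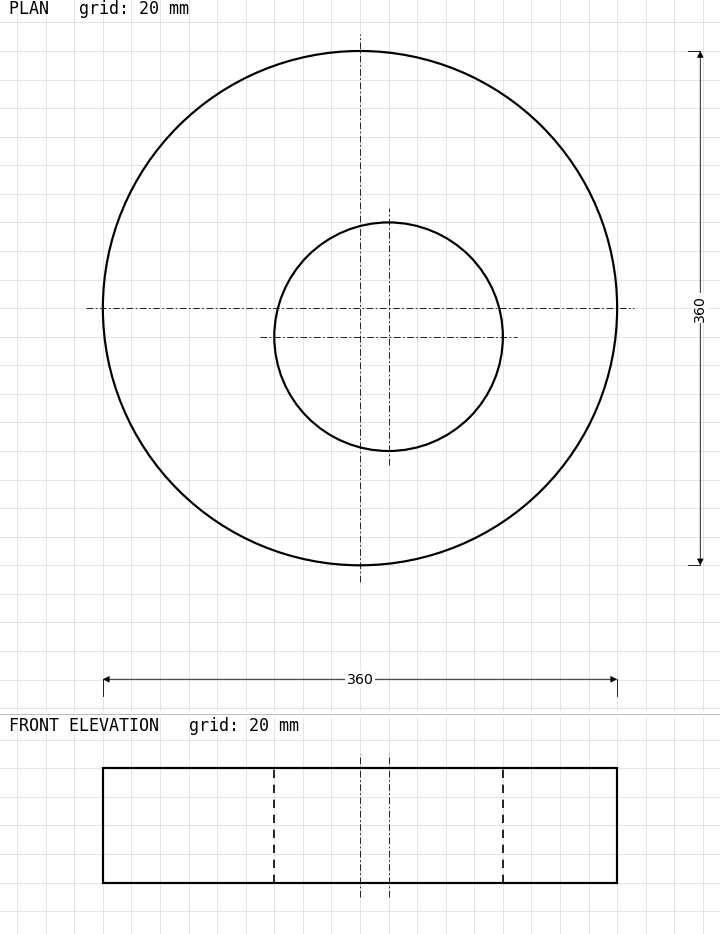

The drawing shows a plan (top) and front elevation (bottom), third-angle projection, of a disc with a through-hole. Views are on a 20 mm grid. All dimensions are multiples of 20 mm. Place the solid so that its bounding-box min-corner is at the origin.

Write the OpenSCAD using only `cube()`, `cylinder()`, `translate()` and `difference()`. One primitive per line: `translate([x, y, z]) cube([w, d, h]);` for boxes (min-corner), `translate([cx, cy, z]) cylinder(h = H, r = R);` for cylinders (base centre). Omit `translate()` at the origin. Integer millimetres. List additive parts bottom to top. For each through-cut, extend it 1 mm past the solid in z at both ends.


difference() {
  translate([180, 180, 0]) cylinder(h = 80, r = 180);
  translate([200, 160, -1]) cylinder(h = 82, r = 80);
}


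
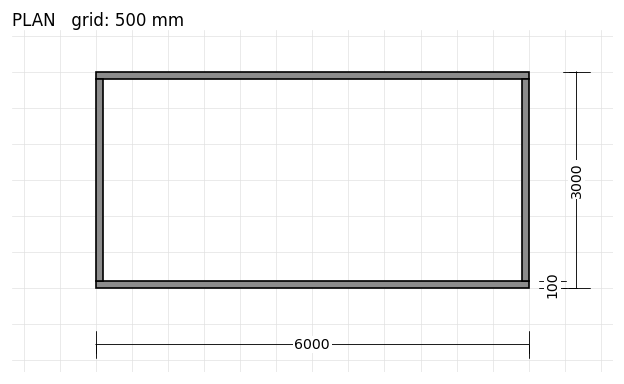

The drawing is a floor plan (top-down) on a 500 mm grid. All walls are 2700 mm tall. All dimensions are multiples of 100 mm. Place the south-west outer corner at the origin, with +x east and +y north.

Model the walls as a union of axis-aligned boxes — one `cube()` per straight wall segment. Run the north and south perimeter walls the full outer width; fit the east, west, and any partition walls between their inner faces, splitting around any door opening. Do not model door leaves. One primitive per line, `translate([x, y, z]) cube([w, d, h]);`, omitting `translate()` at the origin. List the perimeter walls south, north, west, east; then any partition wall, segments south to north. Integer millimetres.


cube([6000, 100, 2700]);
translate([0, 2900, 0]) cube([6000, 100, 2700]);
translate([0, 100, 0]) cube([100, 2800, 2700]);
translate([5900, 100, 0]) cube([100, 2800, 2700]);


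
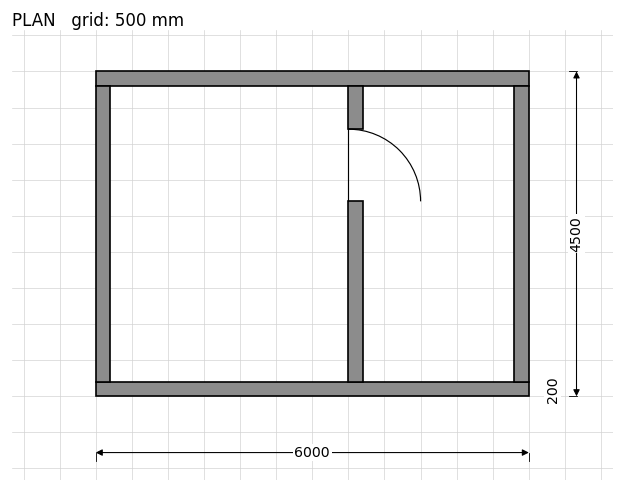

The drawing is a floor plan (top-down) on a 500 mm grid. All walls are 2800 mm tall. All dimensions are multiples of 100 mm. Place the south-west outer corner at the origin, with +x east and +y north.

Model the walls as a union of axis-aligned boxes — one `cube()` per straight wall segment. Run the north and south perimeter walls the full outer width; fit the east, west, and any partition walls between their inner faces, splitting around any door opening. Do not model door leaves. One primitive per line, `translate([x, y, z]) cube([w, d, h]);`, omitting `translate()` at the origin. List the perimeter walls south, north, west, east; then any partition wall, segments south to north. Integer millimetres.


cube([6000, 200, 2800]);
translate([0, 4300, 0]) cube([6000, 200, 2800]);
translate([0, 200, 0]) cube([200, 4100, 2800]);
translate([5800, 200, 0]) cube([200, 4100, 2800]);
translate([3500, 200, 0]) cube([200, 2500, 2800]);
translate([3500, 3700, 0]) cube([200, 600, 2800]);
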